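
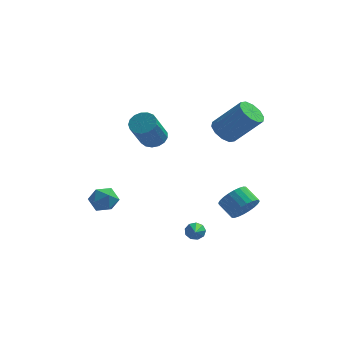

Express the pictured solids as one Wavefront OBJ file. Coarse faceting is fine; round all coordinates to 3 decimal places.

v -4.039 -2.129 -2.348
v -3.605 -1.683 -2.882
v -2.915 -2.517 -1.758
v -2.481 -2.071 -2.292
v -2.947 -1.698 -1.729
v -3.641 -1.458 -2.094
v -2.879 -2.742 -2.546
v -3.573 -2.502 -2.911
v -2.888 -2.062 -3.004
v -2.93 -1.417 -2.5
v -3.59 -2.783 -2.14
v -3.632 -2.138 -1.636
v -1.455 2.275 -0.131
v -0.843 1.868 -0.283
v -1.214 0.718 1.298
v -1.825 1.125 1.451
v -0.722 2.128 -0.066
v -1.093 0.977 1.515
v -0.769 2.42 0.136
v -1.139 1.27 1.717
v -0.973 2.68 0.277
v -1.343 1.53 1.858
v -1.287 2.847 0.325
v -1.657 1.697 1.906
v -1.64 2.883 0.268
v -2.01 1.733 1.849
v -1.95 2.779 0.12
v -2.32 1.629 1.701
v -2.147 2.561 -0.085
v -2.517 1.41 1.496
v -2.185 2.276 -0.301
v -2.556 1.126 1.28
v -2.056 1.992 -0.478
v -2.427 0.841 1.104
v -1.79 1.772 -0.575
v -2.16 0.622 1.006
v -1.446 1.668 -0.57
v -1.816 0.517 1.011
v -1.105 1.702 -0.465
v -1.475 0.552 1.116
v 3.567 -0.776 -3.217
v 4.102 -0.772 -2.531
v 3.388 -0.199 -1.977
v 2.853 -0.204 -2.663
v 4.201 -0.491 -2.694
v 3.487 0.082 -2.141
v 4.204 -0.253 -2.937
v 3.489 0.319 -2.383
v 4.109 -0.096 -3.222
v 3.395 0.477 -2.668
v 3.932 -0.042 -3.507
v 3.217 0.531 -2.953
v 3.699 -0.099 -3.747
v 2.985 0.473 -3.193
v 3.447 -0.26 -3.907
v 2.732 0.313 -3.353
v 3.212 -0.5 -3.961
v 2.498 0.073 -3.408
v 3.032 -0.781 -3.903
v 2.318 -0.208 -3.349
v 2.933 -1.062 -3.739
v 2.219 -0.489 -3.186
v 2.931 -1.299 -3.497
v 2.216 -0.727 -2.943
v 3.025 -1.457 -3.212
v 2.311 -0.884 -2.658
v 3.203 -1.511 -2.927
v 2.488 -0.938 -2.373
v 3.435 -1.453 -2.687
v 2.721 -0.881 -2.133
v 3.688 -1.293 -2.527
v 2.973 -0.72 -1.973
v 3.922 -1.053 -2.472
v 3.208 -0.48 -1.919
v 1.331 -2.742 -3.809
v 1.77 -2.828 -4.074
v 1.489 -3.898 -3.171
v 1.842 -2.652 -3.773
v 1.674 -2.518 -3.489
v 1.346 -2.489 -3.355
v 1.011 -2.578 -3.433
v 0.825 -2.744 -3.687
v 0.876 -2.909 -3.998
v 1.14 -2.995 -4.221
v 1.493 -2.963 -4.251
v 2.157 1.681 0.827
v 2.742 1.496 0.283
v 4.167 1.394 1.848
v 3.583 1.579 2.393
v 2.726 2 0.33
v 4.152 1.898 1.896
v 2.493 2.383 0.567
v 3.919 2.28 2.133
v 2.132 2.497 0.904
v 3.557 2.395 2.469
v 1.78 2.3 1.211
v 3.206 2.198 2.777
v 1.573 1.866 1.372
v 2.998 1.764 2.937
v 1.588 1.362 1.324
v 3.014 1.26 2.89
v 1.821 0.98 1.087
v 3.247 0.877 2.653
v 2.183 0.865 0.751
v 3.608 0.763 2.316
v 2.534 1.062 0.443
v 3.96 0.96 2.009
f 1 12 6
f 1 6 2
f 1 2 8
f 1 8 11
f 1 11 12
f 2 6 10
f 6 12 5
f 12 11 3
f 11 8 7
f 8 2 9
f 4 10 5
f 4 5 3
f 4 3 7
f 4 7 9
f 4 9 10
f 5 10 6
f 3 5 12
f 7 3 11
f 9 7 8
f 10 9 2
f 14 13 17
f 14 17 15
f 15 17 18
f 15 18 16
f 17 13 19
f 17 19 18
f 18 19 20
f 18 20 16
f 19 13 21
f 19 21 20
f 20 21 22
f 20 22 16
f 21 13 23
f 21 23 22
f 22 23 24
f 22 24 16
f 23 13 25
f 23 25 24
f 24 25 26
f 24 26 16
f 25 13 27
f 25 27 26
f 26 27 28
f 26 28 16
f 27 13 29
f 27 29 28
f 28 29 30
f 28 30 16
f 29 13 31
f 29 31 30
f 30 31 32
f 30 32 16
f 31 13 33
f 31 33 32
f 32 33 34
f 32 34 16
f 33 13 35
f 33 35 34
f 34 35 36
f 34 36 16
f 35 13 37
f 35 37 36
f 36 37 38
f 36 38 16
f 37 13 39
f 37 39 38
f 38 39 40
f 38 40 16
f 39 13 14
f 39 14 40
f 40 14 15
f 40 15 16
f 42 41 45
f 42 45 43
f 43 45 46
f 43 46 44
f 45 41 47
f 45 47 46
f 46 47 48
f 46 48 44
f 47 41 49
f 47 49 48
f 48 49 50
f 48 50 44
f 49 41 51
f 49 51 50
f 50 51 52
f 50 52 44
f 51 41 53
f 51 53 52
f 52 53 54
f 52 54 44
f 53 41 55
f 53 55 54
f 54 55 56
f 54 56 44
f 55 41 57
f 55 57 56
f 56 57 58
f 56 58 44
f 57 41 59
f 57 59 58
f 58 59 60
f 58 60 44
f 59 41 61
f 59 61 60
f 60 61 62
f 60 62 44
f 61 41 63
f 61 63 62
f 62 63 64
f 62 64 44
f 63 41 65
f 63 65 64
f 64 65 66
f 64 66 44
f 65 41 67
f 65 67 66
f 66 67 68
f 66 68 44
f 67 41 69
f 67 69 68
f 68 69 70
f 68 70 44
f 69 41 71
f 69 71 70
f 70 71 72
f 70 72 44
f 71 41 73
f 71 73 72
f 72 73 74
f 72 74 44
f 73 41 42
f 73 42 74
f 74 42 43
f 74 43 44
f 76 75 78
f 76 78 77
f 78 75 79
f 78 79 77
f 79 75 80
f 79 80 77
f 80 75 81
f 80 81 77
f 81 75 82
f 81 82 77
f 82 75 83
f 82 83 77
f 83 75 84
f 83 84 77
f 84 75 85
f 84 85 77
f 85 75 76
f 85 76 77
f 87 86 90
f 87 90 88
f 88 90 91
f 88 91 89
f 90 86 92
f 90 92 91
f 91 92 93
f 91 93 89
f 92 86 94
f 92 94 93
f 93 94 95
f 93 95 89
f 94 86 96
f 94 96 95
f 95 96 97
f 95 97 89
f 96 86 98
f 96 98 97
f 97 98 99
f 97 99 89
f 98 86 100
f 98 100 99
f 99 100 101
f 99 101 89
f 100 86 102
f 100 102 101
f 101 102 103
f 101 103 89
f 102 86 104
f 102 104 103
f 103 104 105
f 103 105 89
f 104 86 106
f 104 106 105
f 105 106 107
f 105 107 89
f 106 86 87
f 106 87 107
f 107 87 88
f 107 88 89



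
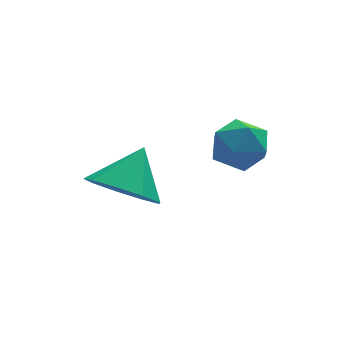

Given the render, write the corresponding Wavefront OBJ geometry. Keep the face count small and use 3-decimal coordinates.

v -1.812 0.693 -2.181
v -0.956 0.492 -2.698
v -1.068 1.387 -1.219
v -1.233 1.093 -2.918
v -1.781 1.507 -2.794
v -2.343 1.54 -2.382
v -2.657 1.176 -1.876
v -2.575 0.586 -1.513
v -2.137 0.046 -1.462
v -1.546 -0.192 -1.747
v -1.08 -0.015 -2.235
v 0.182 -0.233 -0.014
v 0.969 -0.229 -0.152
v 0.251 -1.471 0.352
v 1.038 -1.467 0.214
v 0.738 -1.046 0.823
v 0.695 -0.281 0.596
v 0.525 -1.419 -0.396
v 0.482 -0.654 -0.623
v 1.181 -0.963 -0.389
v 1.313 -0.732 0.365
v -0.093 -0.968 -0.165
v 0.039 -0.737 0.589
f 2 1 4
f 2 4 3
f 4 1 5
f 4 5 3
f 5 1 6
f 5 6 3
f 6 1 7
f 6 7 3
f 7 1 8
f 7 8 3
f 8 1 9
f 8 9 3
f 9 1 10
f 9 10 3
f 10 1 11
f 10 11 3
f 11 1 2
f 11 2 3
f 12 23 17
f 12 17 13
f 12 13 19
f 12 19 22
f 12 22 23
f 13 17 21
f 17 23 16
f 23 22 14
f 22 19 18
f 19 13 20
f 15 21 16
f 15 16 14
f 15 14 18
f 15 18 20
f 15 20 21
f 16 21 17
f 14 16 23
f 18 14 22
f 20 18 19
f 21 20 13



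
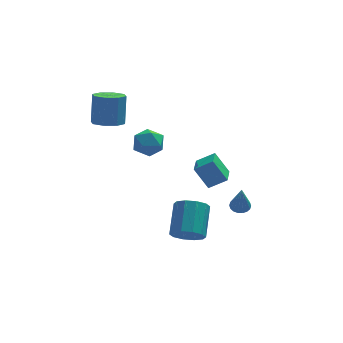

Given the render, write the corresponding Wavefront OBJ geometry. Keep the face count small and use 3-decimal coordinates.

v -2.058 3.037 1.176
v -1.493 3.036 1.909
v -1.587 1.664 0.811
v -1.022 1.663 1.544
v -1.939 1.628 1.666
v -2.23 2.476 1.892
v -0.85 2.224 0.828
v -1.141 3.072 1.054
v -0.747 2.533 1.694
v -1.419 2.165 2.212
v -1.661 2.535 0.508
v -2.333 2.167 1.026
v 1.084 -0.278 -0.503
v 0.418 0.159 0.672
v 1.402 0.922 -0.77
v 0.736 1.359 0.406
v 2.024 -0.399 0.074
v 1.358 0.038 1.25
v 2.342 0.801 -0.192
v 1.676 1.238 0.983
v 2.779 0.014 -2.284
v 3.191 0.353 -2.15
v 2.721 -0.574 -0.616
v 2.992 0.49 -2.109
v 2.751 0.533 -2.102
v 2.516 0.472 -2.132
v 2.332 0.321 -2.191
v 2.238 0.11 -2.269
v 2.25 -0.121 -2.35
v 2.367 -0.325 -2.418
v 2.566 -0.462 -2.459
v 2.807 -0.504 -2.466
v 3.042 -0.444 -2.437
v 3.226 -0.293 -2.377
v 3.32 -0.081 -2.299
v 3.308 0.149 -2.218
v -0.535 -3.768 -1.216
v -0.149 -3.371 -1.912
v 0.301 -1.894 -0.821
v -0.085 -2.292 -0.124
v -0.677 -3.218 -1.901
v -0.228 -1.742 -0.81
v -1.151 -3.276 -1.628
v -0.702 -1.8 -0.537
v -1.39 -3.522 -1.197
v -0.94 -2.045 -0.106
v -1.302 -3.861 -0.774
v -0.852 -2.385 0.317
v -0.921 -4.166 -0.519
v -0.471 -2.689 0.572
v -0.392 -4.318 -0.53
v 0.057 -2.842 0.561
v 0.082 -4.26 -0.803
v 0.531 -2.784 0.288
v 0.32 -4.015 -1.234
v 0.77 -2.538 -0.143
v 0.232 -3.675 -1.657
v 0.682 -2.199 -0.566
v -3.556 2.579 2.931
v -2.762 2.895 2.72
v -2.59 3.537 4.339
v -3.384 3.221 4.549
v -3.256 3.337 2.598
v -3.084 3.978 4.217
v -3.926 3.334 2.671
v -3.753 3.976 4.29
v -4.379 2.89 2.895
v -4.206 3.531 4.514
v -4.35 2.263 3.141
v -4.178 2.905 4.76
v -3.856 1.822 3.263
v -3.684 2.463 4.882
v -3.187 1.824 3.19
v -3.014 2.466 4.809
v -2.734 2.269 2.966
v -2.561 2.91 4.585
f 1 12 6
f 1 6 2
f 1 2 8
f 1 8 11
f 1 11 12
f 2 6 10
f 6 12 5
f 12 11 3
f 11 8 7
f 8 2 9
f 4 10 5
f 4 5 3
f 4 3 7
f 4 7 9
f 4 9 10
f 5 10 6
f 3 5 12
f 7 3 11
f 9 7 8
f 10 9 2
f 14 16 13
f 17 14 13
f 13 16 15
f 15 17 13
f 14 20 16
f 18 14 17
f 18 20 14
f 16 20 15
f 19 17 15
f 15 20 19
f 19 18 17
f 20 18 19
f 22 21 24
f 22 24 23
f 24 21 25
f 24 25 23
f 25 21 26
f 25 26 23
f 26 21 27
f 26 27 23
f 27 21 28
f 27 28 23
f 28 21 29
f 28 29 23
f 29 21 30
f 29 30 23
f 30 21 31
f 30 31 23
f 31 21 32
f 31 32 23
f 32 21 33
f 32 33 23
f 33 21 34
f 33 34 23
f 34 21 35
f 34 35 23
f 35 21 36
f 35 36 23
f 36 21 22
f 36 22 23
f 38 37 41
f 38 41 39
f 39 41 42
f 39 42 40
f 41 37 43
f 41 43 42
f 42 43 44
f 42 44 40
f 43 37 45
f 43 45 44
f 44 45 46
f 44 46 40
f 45 37 47
f 45 47 46
f 46 47 48
f 46 48 40
f 47 37 49
f 47 49 48
f 48 49 50
f 48 50 40
f 49 37 51
f 49 51 50
f 50 51 52
f 50 52 40
f 51 37 53
f 51 53 52
f 52 53 54
f 52 54 40
f 53 37 55
f 53 55 54
f 54 55 56
f 54 56 40
f 55 37 57
f 55 57 56
f 56 57 58
f 56 58 40
f 57 37 38
f 57 38 58
f 58 38 39
f 58 39 40
f 60 59 63
f 60 63 61
f 61 63 64
f 61 64 62
f 63 59 65
f 63 65 64
f 64 65 66
f 64 66 62
f 65 59 67
f 65 67 66
f 66 67 68
f 66 68 62
f 67 59 69
f 67 69 68
f 68 69 70
f 68 70 62
f 69 59 71
f 69 71 70
f 70 71 72
f 70 72 62
f 71 59 73
f 71 73 72
f 72 73 74
f 72 74 62
f 73 59 75
f 73 75 74
f 74 75 76
f 74 76 62
f 75 59 60
f 75 60 76
f 76 60 61
f 76 61 62



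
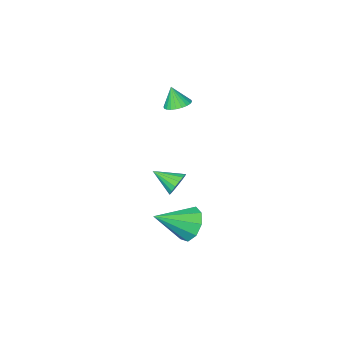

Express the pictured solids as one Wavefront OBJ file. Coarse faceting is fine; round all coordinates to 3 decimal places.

v 0.179 3.739 -1.957
v 0.698 4.411 -2.624
v 2.021 3.341 -0.923
v 0.448 4.782 -2.036
v 0.072 4.665 -1.411
v -0.254 4.114 -1.041
v -0.378 3.388 -1.1
v -0.241 2.826 -1.56
v 0.092 2.691 -2.205
v 0.465 3.046 -2.734
v 0.705 3.725 -2.9
v -3.151 -2.952 1.916
v -2.539 -3.363 1.692
v -2.969 -3.328 3.104
v -2.412 -3.098 1.757
v -2.397 -2.812 1.845
v -2.497 -2.546 1.944
v -2.697 -2.343 2.039
v -2.966 -2.232 2.115
v -3.262 -2.231 2.16
v -3.542 -2.34 2.169
v -3.763 -2.542 2.139
v -3.89 -2.806 2.075
v -3.905 -3.093 1.986
v -3.804 -3.358 1.887
v -3.605 -3.562 1.792
v -3.336 -3.673 1.716
v -3.039 -3.674 1.671
v -2.759 -3.565 1.662
v -1.824 -0.741 -2.543
v -1.309 -0.697 -3.127
v -0.996 -1.879 -1.897
v -1.177 -0.457 -2.874
v -1.193 -0.282 -2.544
v -1.354 -0.212 -2.215
v -1.623 -0.263 -1.961
v -1.938 -0.423 -1.84
v -2.226 -0.656 -1.88
v -2.423 -0.909 -2.073
v -2.483 -1.123 -2.373
v -2.391 -1.249 -2.712
v -2.17 -1.259 -3.013
v -1.87 -1.15 -3.206
v -1.559 -0.947 -3.247
f 2 1 4
f 2 4 3
f 4 1 5
f 4 5 3
f 5 1 6
f 5 6 3
f 6 1 7
f 6 7 3
f 7 1 8
f 7 8 3
f 8 1 9
f 8 9 3
f 9 1 10
f 9 10 3
f 10 1 11
f 10 11 3
f 11 1 2
f 11 2 3
f 13 12 15
f 13 15 14
f 15 12 16
f 15 16 14
f 16 12 17
f 16 17 14
f 17 12 18
f 17 18 14
f 18 12 19
f 18 19 14
f 19 12 20
f 19 20 14
f 20 12 21
f 20 21 14
f 21 12 22
f 21 22 14
f 22 12 23
f 22 23 14
f 23 12 24
f 23 24 14
f 24 12 25
f 24 25 14
f 25 12 26
f 25 26 14
f 26 12 27
f 26 27 14
f 27 12 28
f 27 28 14
f 28 12 29
f 28 29 14
f 29 12 13
f 29 13 14
f 31 30 33
f 31 33 32
f 33 30 34
f 33 34 32
f 34 30 35
f 34 35 32
f 35 30 36
f 35 36 32
f 36 30 37
f 36 37 32
f 37 30 38
f 37 38 32
f 38 30 39
f 38 39 32
f 39 30 40
f 39 40 32
f 40 30 41
f 40 41 32
f 41 30 42
f 41 42 32
f 42 30 43
f 42 43 32
f 43 30 44
f 43 44 32
f 44 30 31
f 44 31 32



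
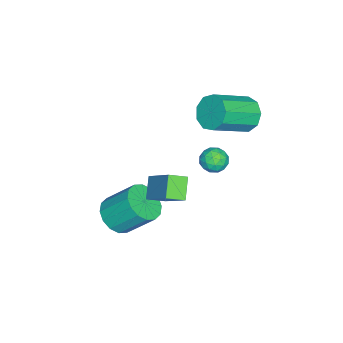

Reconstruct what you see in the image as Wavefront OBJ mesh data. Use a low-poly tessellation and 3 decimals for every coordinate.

v 0.715 -1.071 0.089
v 1.651 0.101 1.471
v 0.313 -0.397 -0.21
v 1.249 0.775 1.172
v 1.531 -0.895 -0.612
v 2.467 0.277 0.77
v 1.129 -0.221 -0.911
v 2.065 0.951 0.471
v -3.786 1.618 0.975
v -3.371 1.436 0.22
v -1.979 0.34 1.251
v -2.394 0.522 2.005
v -3.15 1.942 0.46
v -1.758 0.846 1.49
v -3.227 2.297 0.941
v -1.834 1.2 1.971
v -3.565 2.334 1.437
v -2.173 1.237 2.468
v -4.007 2.036 1.718
v -2.614 0.939 2.748
v -4.345 1.543 1.65
v -2.953 0.446 2.68
v -4.422 1.085 1.267
v -3.03 -0.012 2.297
v -4.202 0.877 0.747
v -2.809 -0.22 1.777
v -3.786 1.015 0.334
v -2.394 -0.081 1.364
v -4.299 0.293 -2.458
v -3.968 0.598 -2.972
v -3.332 0.002 -2.008
v -3.001 0.307 -2.522
v -3.342 0.683 -2.064
v -3.94 0.862 -2.342
v -3.36 -0.262 -2.638
v -3.958 -0.083 -2.916
v -3.388 0.255 -3.083
v -3.377 0.839 -2.728
v -3.923 -0.239 -2.252
v -3.912 0.345 -1.897
v -4.219 0.471 -2.754
v -3.081 0.129 -2.226
v -3.282 0.35 -1.956
v -3.088 0.529 -2.259
v -4.202 0.626 -2.384
v -4.008 0.806 -2.686
v -3.64 0.856 -2.153
v -3.292 -0.206 -2.294
v -3.098 -0.026 -2.596
v -4.212 0.071 -2.721
v -4.018 0.25 -3.024
v -3.66 -0.256 -2.827
v -3.683 0.449 -3.122
v -3.114 0.278 -2.857
v -3.325 -0.057 -2.925
v -3.677 0.049 -3.089
v -3.677 0.792 -2.913
v -3.108 0.621 -2.649
v -3.309 0.842 -2.38
v -3.66 0.948 -2.543
v -3.335 0.591 -2.979
v -4.192 -0.021 -2.331
v -3.623 -0.192 -2.067
v -3.64 -0.348 -2.437
v -3.991 -0.242 -2.6
v -4.186 0.322 -2.123
v -3.617 0.151 -1.858
v -3.623 0.551 -1.891
v -3.975 0.657 -2.055
v -3.965 0.009 -2.001
v 0.354 -2.634 -3.501
v 1.178 -2.931 -3.16
v 1.09 -1.723 -1.897
v 0.266 -1.426 -2.239
v 1.293 -2.586 -3.482
v 1.205 -1.377 -2.22
v 1.156 -2.253 -3.81
v 1.068 -1.045 -2.548
v 0.804 -2.023 -4.055
v 0.716 -0.814 -2.793
v 0.332 -1.956 -4.152
v 0.244 -0.748 -2.889
v -0.134 -2.071 -4.074
v -0.222 -0.863 -2.812
v -0.47 -2.337 -3.843
v -0.558 -1.129 -2.58
v -0.585 -2.683 -3.52
v -0.673 -1.474 -2.258
v -0.448 -3.015 -3.192
v -0.536 -1.807 -1.93
v -0.096 -3.246 -2.947
v -0.184 -2.037 -1.685
v 0.376 -3.312 -2.851
v 0.288 -2.104 -1.588
v 0.842 -3.197 -2.928
v 0.754 -1.989 -1.666
f 2 4 1
f 5 2 1
f 1 4 3
f 3 5 1
f 2 8 4
f 6 2 5
f 6 8 2
f 4 8 3
f 7 5 3
f 3 8 7
f 7 6 5
f 8 6 7
f 10 9 13
f 10 13 11
f 11 13 14
f 11 14 12
f 13 9 15
f 13 15 14
f 14 15 16
f 14 16 12
f 15 9 17
f 15 17 16
f 16 17 18
f 16 18 12
f 17 9 19
f 17 19 18
f 18 19 20
f 18 20 12
f 19 9 21
f 19 21 20
f 20 21 22
f 20 22 12
f 21 9 23
f 21 23 22
f 22 23 24
f 22 24 12
f 23 9 25
f 23 25 24
f 24 25 26
f 24 26 12
f 25 9 27
f 25 27 26
f 26 27 28
f 26 28 12
f 27 9 10
f 27 10 28
f 28 10 11
f 28 11 12
f 29 66 45
f 66 40 69
f 45 69 34
f 66 69 45
f 29 45 41
f 45 34 46
f 41 46 30
f 45 46 41
f 29 41 50
f 41 30 51
f 50 51 36
f 41 51 50
f 29 50 62
f 50 36 65
f 62 65 39
f 50 65 62
f 29 62 66
f 62 39 70
f 66 70 40
f 62 70 66
f 30 46 57
f 46 34 60
f 57 60 38
f 46 60 57
f 34 69 47
f 69 40 68
f 47 68 33
f 69 68 47
f 40 70 67
f 70 39 63
f 67 63 31
f 70 63 67
f 39 65 64
f 65 36 52
f 64 52 35
f 65 52 64
f 36 51 56
f 51 30 53
f 56 53 37
f 51 53 56
f 32 58 44
f 58 38 59
f 44 59 33
f 58 59 44
f 32 44 42
f 44 33 43
f 42 43 31
f 44 43 42
f 32 42 49
f 42 31 48
f 49 48 35
f 42 48 49
f 32 49 54
f 49 35 55
f 54 55 37
f 49 55 54
f 32 54 58
f 54 37 61
f 58 61 38
f 54 61 58
f 33 59 47
f 59 38 60
f 47 60 34
f 59 60 47
f 31 43 67
f 43 33 68
f 67 68 40
f 43 68 67
f 35 48 64
f 48 31 63
f 64 63 39
f 48 63 64
f 37 55 56
f 55 35 52
f 56 52 36
f 55 52 56
f 38 61 57
f 61 37 53
f 57 53 30
f 61 53 57
f 72 71 75
f 72 75 73
f 73 75 76
f 73 76 74
f 75 71 77
f 75 77 76
f 76 77 78
f 76 78 74
f 77 71 79
f 77 79 78
f 78 79 80
f 78 80 74
f 79 71 81
f 79 81 80
f 80 81 82
f 80 82 74
f 81 71 83
f 81 83 82
f 82 83 84
f 82 84 74
f 83 71 85
f 83 85 84
f 84 85 86
f 84 86 74
f 85 71 87
f 85 87 86
f 86 87 88
f 86 88 74
f 87 71 89
f 87 89 88
f 88 89 90
f 88 90 74
f 89 71 91
f 89 91 90
f 90 91 92
f 90 92 74
f 91 71 93
f 91 93 92
f 92 93 94
f 92 94 74
f 93 71 95
f 93 95 94
f 94 95 96
f 94 96 74
f 95 71 72
f 95 72 96
f 96 72 73
f 96 73 74



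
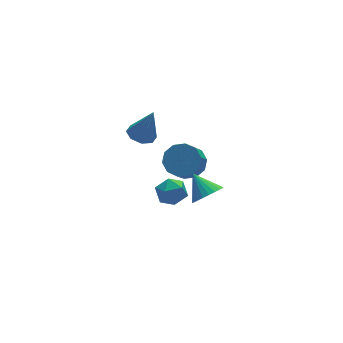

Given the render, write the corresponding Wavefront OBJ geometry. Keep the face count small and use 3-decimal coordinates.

v -0.515 2.547 -1.353
v 0.222 2.839 -1.521
v 0.015 2.233 0.433
v -0.169 3.279 -1.327
v -0.763 3.291 -1.149
v -1.211 2.867 -1.09
v -1.252 2.256 -1.186
v -0.861 1.815 -1.38
v -0.267 1.804 -1.558
v 0.181 2.228 -1.616
v -1.213 -1.041 -3.042
v -0.759 -0.704 -2.364
v -1.021 -2.356 -2.516
v -0.567 -2.019 -1.838
v -1.436 -1.874 -1.902
v -1.554 -1.062 -2.228
v -0.226 -1.998 -2.652
v -0.344 -1.186 -2.978
v -0.148 -1.295 -2.123
v -0.896 -1.219 -1.66
v -0.884 -1.841 -3.22
v -1.632 -1.765 -2.757
v 0.285 -0.972 -1.07
v 0.798 -1.78 -1.228
v 0.148 -2.376 -0.287
v -0.365 -1.568 -0.13
v 1.09 -1.452 -0.819
v 0.439 -2.049 0.122
v 1.073 -0.941 -0.506
v 0.423 -1.537 0.435
v 0.756 -0.442 -0.409
v 0.106 -1.038 0.532
v 0.259 -0.145 -0.564
v -0.391 -0.741 0.377
v -0.228 -0.164 -0.913
v -0.878 -0.76 0.028
v -0.519 -0.491 -1.322
v -1.17 -1.088 -0.381
v -0.503 -1.003 -1.635
v -1.153 -1.599 -0.694
v -0.186 -1.502 -1.732
v -0.836 -2.098 -0.791
v 0.311 -1.799 -1.577
v -0.339 -2.395 -0.636
v -0.393 -4.349 -0.517
v 0.142 -3.854 -0.972
v -0.647 -3.271 0.357
v -0.149 -3.796 -1.128
v -0.477 -3.822 -1.191
v -0.793 -3.928 -1.151
v -1.048 -4.099 -1.015
v -1.203 -4.307 -0.803
v -1.235 -4.522 -0.547
v -1.139 -4.71 -0.287
v -0.929 -4.844 -0.061
v -0.638 -4.902 0.095
v -0.309 -4.876 0.158
v 0.006 -4.769 0.118
v 0.261 -4.599 -0.018
v 0.417 -4.39 -0.231
v 0.448 -4.175 -0.486
v 0.352 -3.987 -0.747
f 2 1 4
f 2 4 3
f 4 1 5
f 4 5 3
f 5 1 6
f 5 6 3
f 6 1 7
f 6 7 3
f 7 1 8
f 7 8 3
f 8 1 9
f 8 9 3
f 9 1 10
f 9 10 3
f 10 1 2
f 10 2 3
f 11 22 16
f 11 16 12
f 11 12 18
f 11 18 21
f 11 21 22
f 12 16 20
f 16 22 15
f 22 21 13
f 21 18 17
f 18 12 19
f 14 20 15
f 14 15 13
f 14 13 17
f 14 17 19
f 14 19 20
f 15 20 16
f 13 15 22
f 17 13 21
f 19 17 18
f 20 19 12
f 24 23 27
f 24 27 25
f 25 27 28
f 25 28 26
f 27 23 29
f 27 29 28
f 28 29 30
f 28 30 26
f 29 23 31
f 29 31 30
f 30 31 32
f 30 32 26
f 31 23 33
f 31 33 32
f 32 33 34
f 32 34 26
f 33 23 35
f 33 35 34
f 34 35 36
f 34 36 26
f 35 23 37
f 35 37 36
f 36 37 38
f 36 38 26
f 37 23 39
f 37 39 38
f 38 39 40
f 38 40 26
f 39 23 41
f 39 41 40
f 40 41 42
f 40 42 26
f 41 23 43
f 41 43 42
f 42 43 44
f 42 44 26
f 43 23 24
f 43 24 44
f 44 24 25
f 44 25 26
f 46 45 48
f 46 48 47
f 48 45 49
f 48 49 47
f 49 45 50
f 49 50 47
f 50 45 51
f 50 51 47
f 51 45 52
f 51 52 47
f 52 45 53
f 52 53 47
f 53 45 54
f 53 54 47
f 54 45 55
f 54 55 47
f 55 45 56
f 55 56 47
f 56 45 57
f 56 57 47
f 57 45 58
f 57 58 47
f 58 45 59
f 58 59 47
f 59 45 60
f 59 60 47
f 60 45 61
f 60 61 47
f 61 45 62
f 61 62 47
f 62 45 46
f 62 46 47



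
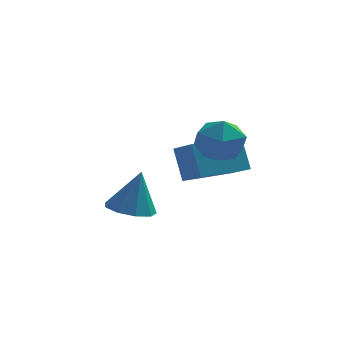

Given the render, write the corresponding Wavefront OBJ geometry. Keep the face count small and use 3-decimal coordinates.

v 1.133 -2.463 3.755
v 2.186 -2.408 3.627
v 1.074 -3.812 2.693
v 2.127 -3.757 2.565
v 1.721 -4.057 3.499
v 1.757 -3.223 4.156
v 1.503 -2.997 2.164
v 1.539 -2.163 2.821
v 2.414 -2.738 2.644
v 2.549 -3.393 3.469
v 0.711 -2.827 2.851
v 0.846 -3.482 3.676
v -1.697 -0.177 -1.608
v -0.901 -0.774 -1.706
v -1.283 0.077 0.208
v -0.725 -0.126 -1.837
v -1.004 0.498 -1.861
v -1.608 0.806 -1.766
v -2.253 0.654 -1.598
v -2.638 0.113 -1.434
v -2.583 -0.564 -1.352
v -2.113 -1.06 -1.389
v -1.449 -1.143 -1.529
v 0.248 -0.533 0.034
v -0.106 0.107 1.401
v 2.039 0.505 0.013
v 1.685 1.144 1.379
v 0.935 -1.704 0.761
v 0.581 -1.065 2.127
v 2.726 -0.667 0.739
v 2.372 -0.027 2.106
f 1 12 6
f 1 6 2
f 1 2 8
f 1 8 11
f 1 11 12
f 2 6 10
f 6 12 5
f 12 11 3
f 11 8 7
f 8 2 9
f 4 10 5
f 4 5 3
f 4 3 7
f 4 7 9
f 4 9 10
f 5 10 6
f 3 5 12
f 7 3 11
f 9 7 8
f 10 9 2
f 14 13 16
f 14 16 15
f 16 13 17
f 16 17 15
f 17 13 18
f 17 18 15
f 18 13 19
f 18 19 15
f 19 13 20
f 19 20 15
f 20 13 21
f 20 21 15
f 21 13 22
f 21 22 15
f 22 13 23
f 22 23 15
f 23 13 14
f 23 14 15
f 25 27 24
f 28 25 24
f 24 27 26
f 26 28 24
f 25 31 27
f 29 25 28
f 29 31 25
f 27 31 26
f 30 28 26
f 26 31 30
f 30 29 28
f 31 29 30



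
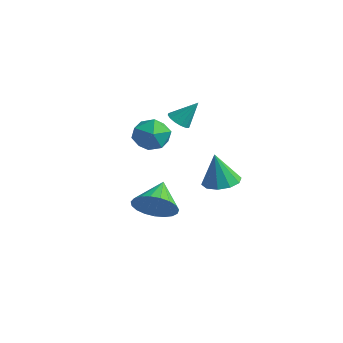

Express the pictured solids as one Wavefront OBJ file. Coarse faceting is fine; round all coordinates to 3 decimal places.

v 0.55 1.78 -0.551
v 1.051 1.229 -0.638
v 0.49 1.5 0.871
v 1.283 1.621 -0.551
v 1.234 2.074 -0.464
v 0.924 2.414 -0.41
v 0.471 2.512 -0.41
v 0.048 2.331 -0.463
v -0.183 1.939 -0.55
v -0.135 1.486 -0.637
v 0.175 1.146 -0.691
v 0.628 1.048 -0.692
v -0.876 0.218 2.288
v -0.081 -0.015 2.225
v -1.259 -0.945 1.735
v -0.464 -1.178 1.672
v -0.822 -1.119 2.419
v -0.585 -0.4 2.761
v -0.755 -0.56 1.199
v -0.518 0.159 1.541
v -0.006 -0.495 1.552
v -0.047 -0.841 2.306
v -1.293 -0.119 1.654
v -1.334 -0.465 2.408
v -2.248 0.772 -2.702
v -1.95 0.351 -1.916
v -2.992 1.708 -1.918
v -1.673 0.62 -1.974
v -1.495 0.915 -2.158
v -1.447 1.186 -2.435
v -1.538 1.385 -2.759
v -1.751 1.478 -3.073
v -2.05 1.449 -3.323
v -2.384 1.303 -3.465
v -2.694 1.065 -3.476
v -2.926 0.776 -3.352
v -3.042 0.487 -3.116
v -3.02 0.247 -2.809
v -2.864 0.098 -2.483
v -2.602 0.065 -2.194
v -2.279 0.154 -1.994
v -3.544 2.832 0.895
v -3.148 3.032 0.587
v -3.116 3.448 1.845
v -3.358 3.215 0.563
v -3.618 3.295 0.628
v -3.858 3.251 0.764
v -4.014 3.095 0.936
v -4.043 2.868 1.097
v -3.939 2.631 1.203
v -3.729 2.449 1.227
v -3.469 2.369 1.162
v -3.229 2.413 1.026
v -3.074 2.569 0.854
v -3.044 2.796 0.694
f 2 1 4
f 2 4 3
f 4 1 5
f 4 5 3
f 5 1 6
f 5 6 3
f 6 1 7
f 6 7 3
f 7 1 8
f 7 8 3
f 8 1 9
f 8 9 3
f 9 1 10
f 9 10 3
f 10 1 11
f 10 11 3
f 11 1 12
f 11 12 3
f 12 1 2
f 12 2 3
f 13 24 18
f 13 18 14
f 13 14 20
f 13 20 23
f 13 23 24
f 14 18 22
f 18 24 17
f 24 23 15
f 23 20 19
f 20 14 21
f 16 22 17
f 16 17 15
f 16 15 19
f 16 19 21
f 16 21 22
f 17 22 18
f 15 17 24
f 19 15 23
f 21 19 20
f 22 21 14
f 26 25 28
f 26 28 27
f 28 25 29
f 28 29 27
f 29 25 30
f 29 30 27
f 30 25 31
f 30 31 27
f 31 25 32
f 31 32 27
f 32 25 33
f 32 33 27
f 33 25 34
f 33 34 27
f 34 25 35
f 34 35 27
f 35 25 36
f 35 36 27
f 36 25 37
f 36 37 27
f 37 25 38
f 37 38 27
f 38 25 39
f 38 39 27
f 39 25 40
f 39 40 27
f 40 25 41
f 40 41 27
f 41 25 26
f 41 26 27
f 43 42 45
f 43 45 44
f 45 42 46
f 45 46 44
f 46 42 47
f 46 47 44
f 47 42 48
f 47 48 44
f 48 42 49
f 48 49 44
f 49 42 50
f 49 50 44
f 50 42 51
f 50 51 44
f 51 42 52
f 51 52 44
f 52 42 53
f 52 53 44
f 53 42 54
f 53 54 44
f 54 42 55
f 54 55 44
f 55 42 43
f 55 43 44



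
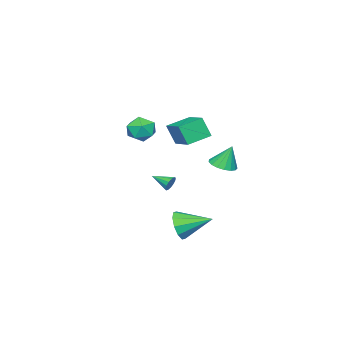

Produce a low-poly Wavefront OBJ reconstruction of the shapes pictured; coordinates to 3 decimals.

v -3.506 3.354 -0.094
v -2.87 2.799 0.189
v -3.754 3.826 1.394
v -2.661 3.161 0.109
v -2.645 3.567 -0.018
v -2.827 3.925 -0.161
v -3.164 4.152 -0.29
v -3.579 4.196 -0.373
v -3.978 4.047 -0.392
v -4.268 3.739 -0.343
v -4.384 3.343 -0.237
v -4.299 2.95 -0.098
v -4.032 2.649 0.042
v -3.644 2.51 0.151
v -3.225 2.564 0.204
v -1.72 2.918 2.74
v -1.571 2.373 4.043
v -0.853 4.437 3.276
v -0.704 3.893 4.579
v -0.356 2.287 2.321
v -0.207 1.743 3.624
v 0.511 3.807 2.857
v 0.66 3.262 4.16
v -1.429 -0.208 2.038
v -0.956 -0.599 2.853
v -2.164 -1.661 1.767
v -1.691 -2.052 2.582
v -2.419 -1.348 2.704
v -1.965 -0.45 2.871
v -1.155 -1.81 1.749
v -0.701 -0.912 1.916
v -0.787 -1.589 2.675
v -1.569 -1.303 3.264
v -1.551 -0.957 1.356
v -2.333 -0.671 1.945
v -0.34 2.572 -4.133
v 0.329 2.586 -3.285
v -1.22 4.288 -3.467
v 0.618 2.927 -3.781
v 0.541 3.132 -4.411
v 0.127 3.123 -4.935
v -0.464 2.904 -5.153
v -1.009 2.558 -4.981
v -1.298 2.217 -4.485
v -1.221 2.012 -3.854
v -0.807 2.021 -3.33
v -0.216 2.24 -3.113
v -2.203 0.537 -1.933
v -1.902 0.439 -2.395
v -1.977 -0.677 -1.527
v -1.7 0.549 -2.179
v -1.658 0.655 -1.884
v -1.789 0.724 -1.606
v -2.052 0.733 -1.431
v -2.362 0.68 -1.416
v -2.623 0.582 -1.565
v -2.75 0.469 -1.831
v -2.703 0.378 -2.129
v -2.498 0.337 -2.365
v -2.199 0.36 -2.464
f 2 1 4
f 2 4 3
f 4 1 5
f 4 5 3
f 5 1 6
f 5 6 3
f 6 1 7
f 6 7 3
f 7 1 8
f 7 8 3
f 8 1 9
f 8 9 3
f 9 1 10
f 9 10 3
f 10 1 11
f 10 11 3
f 11 1 12
f 11 12 3
f 12 1 13
f 12 13 3
f 13 1 14
f 13 14 3
f 14 1 15
f 14 15 3
f 15 1 2
f 15 2 3
f 17 19 16
f 20 17 16
f 16 19 18
f 18 20 16
f 17 23 19
f 21 17 20
f 21 23 17
f 19 23 18
f 22 20 18
f 18 23 22
f 22 21 20
f 23 21 22
f 24 35 29
f 24 29 25
f 24 25 31
f 24 31 34
f 24 34 35
f 25 29 33
f 29 35 28
f 35 34 26
f 34 31 30
f 31 25 32
f 27 33 28
f 27 28 26
f 27 26 30
f 27 30 32
f 27 32 33
f 28 33 29
f 26 28 35
f 30 26 34
f 32 30 31
f 33 32 25
f 37 36 39
f 37 39 38
f 39 36 40
f 39 40 38
f 40 36 41
f 40 41 38
f 41 36 42
f 41 42 38
f 42 36 43
f 42 43 38
f 43 36 44
f 43 44 38
f 44 36 45
f 44 45 38
f 45 36 46
f 45 46 38
f 46 36 47
f 46 47 38
f 47 36 37
f 47 37 38
f 49 48 51
f 49 51 50
f 51 48 52
f 51 52 50
f 52 48 53
f 52 53 50
f 53 48 54
f 53 54 50
f 54 48 55
f 54 55 50
f 55 48 56
f 55 56 50
f 56 48 57
f 56 57 50
f 57 48 58
f 57 58 50
f 58 48 59
f 58 59 50
f 59 48 60
f 59 60 50
f 60 48 49
f 60 49 50



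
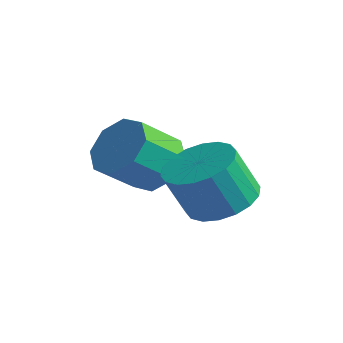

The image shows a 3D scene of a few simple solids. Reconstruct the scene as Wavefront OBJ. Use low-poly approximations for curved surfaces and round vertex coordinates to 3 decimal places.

v -3.154 -2.013 -0.438
v -2.69 -2.604 -1.036
v -2.902 -3.717 -0.1
v -3.366 -3.127 0.498
v -2.24 -2.283 -0.552
v -2.452 -3.396 0.384
v -2.325 -1.804 -0.002
v -2.537 -2.917 0.935
v -2.896 -1.447 0.293
v -3.108 -2.561 1.229
v -3.618 -1.423 0.16
v -3.83 -2.536 1.096
v -4.068 -1.744 -0.324
v -4.28 -2.857 0.612
v -3.983 -2.223 -0.875
v -4.195 -3.336 0.062
v -3.412 -2.579 -1.169
v -3.624 -3.693 -0.233
v -1.134 -1.651 -1.044
v -0.262 -1.268 -0.709
v -0.533 -1.846 0.659
v -1.406 -2.229 0.324
v -0.555 -0.936 -0.627
v -0.826 -1.515 0.741
v -0.962 -0.747 -0.628
v -1.234 -1.325 0.74
v -1.404 -0.736 -0.711
v -1.675 -1.314 0.657
v -1.792 -0.907 -0.86
v -2.063 -1.485 0.508
v -2.05 -1.225 -1.046
v -2.321 -1.803 0.323
v -2.127 -1.627 -1.231
v -2.398 -2.205 0.137
v -2.007 -2.034 -1.379
v -2.278 -2.612 -0.011
v -1.714 -2.365 -1.461
v -1.985 -2.944 -0.093
v -1.306 -2.555 -1.46
v -1.578 -3.133 -0.092
v -0.865 -2.566 -1.377
v -1.136 -3.144 -0.009
v -0.477 -2.395 -1.228
v -0.748 -2.973 0.14
v -0.219 -2.077 -1.043
v -0.49 -2.655 0.326
v -0.142 -1.675 -0.857
v -0.413 -2.253 0.511
f 2 1 5
f 2 5 3
f 3 5 6
f 3 6 4
f 5 1 7
f 5 7 6
f 6 7 8
f 6 8 4
f 7 1 9
f 7 9 8
f 8 9 10
f 8 10 4
f 9 1 11
f 9 11 10
f 10 11 12
f 10 12 4
f 11 1 13
f 11 13 12
f 12 13 14
f 12 14 4
f 13 1 15
f 13 15 14
f 14 15 16
f 14 16 4
f 15 1 17
f 15 17 16
f 16 17 18
f 16 18 4
f 17 1 2
f 17 2 18
f 18 2 3
f 18 3 4
f 20 19 23
f 20 23 21
f 21 23 24
f 21 24 22
f 23 19 25
f 23 25 24
f 24 25 26
f 24 26 22
f 25 19 27
f 25 27 26
f 26 27 28
f 26 28 22
f 27 19 29
f 27 29 28
f 28 29 30
f 28 30 22
f 29 19 31
f 29 31 30
f 30 31 32
f 30 32 22
f 31 19 33
f 31 33 32
f 32 33 34
f 32 34 22
f 33 19 35
f 33 35 34
f 34 35 36
f 34 36 22
f 35 19 37
f 35 37 36
f 36 37 38
f 36 38 22
f 37 19 39
f 37 39 38
f 38 39 40
f 38 40 22
f 39 19 41
f 39 41 40
f 40 41 42
f 40 42 22
f 41 19 43
f 41 43 42
f 42 43 44
f 42 44 22
f 43 19 45
f 43 45 44
f 44 45 46
f 44 46 22
f 45 19 47
f 45 47 46
f 46 47 48
f 46 48 22
f 47 19 20
f 47 20 48
f 48 20 21
f 48 21 22



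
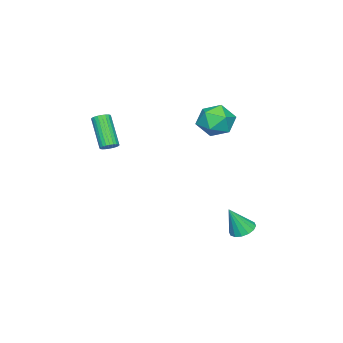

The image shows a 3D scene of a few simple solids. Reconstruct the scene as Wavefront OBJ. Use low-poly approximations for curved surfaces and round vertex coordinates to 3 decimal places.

v 0.532 2.112 2.069
v 1.38 1.421 2.446
v -0.74 0.959 2.814
v 0.108 0.268 3.191
v -0.038 1.314 3.663
v 0.748 2.027 3.202
v -0.108 0.353 2.058
v 0.678 1.066 1.597
v 0.984 0.334 2.439
v 1.027 0.928 3.431
v -0.387 1.452 1.829
v -0.344 2.046 2.821
v 1.047 3.235 -4.643
v 1.729 3.557 -4.798
v 1.653 2.725 -3.037
v 1.515 3.846 -4.625
v 1.176 3.971 -4.457
v 0.803 3.899 -4.339
v 0.494 3.649 -4.302
v 0.334 3.288 -4.356
v 0.365 2.913 -4.487
v 0.578 2.624 -4.66
v 0.918 2.499 -4.828
v 1.291 2.571 -4.946
v 1.6 2.821 -4.983
v 1.76 3.182 -4.929
v 3.555 -3.368 0.927
v 3.904 -3.761 0.858
v 3.055 -4.804 2.483
v 2.705 -4.412 2.553
v 4.006 -3.638 0.99
v 3.157 -4.682 2.615
v 4.04 -3.475 1.112
v 3.19 -4.519 2.738
v 3.999 -3.295 1.206
v 3.15 -4.339 2.832
v 3.891 -3.127 1.258
v 3.042 -4.17 2.883
v 3.732 -2.995 1.259
v 2.882 -4.039 2.885
v 3.545 -2.92 1.21
v 2.696 -3.964 2.836
v 3.361 -2.913 1.118
v 2.511 -3.957 2.743
v 3.205 -2.976 0.997
v 2.356 -4.019 2.622
v 3.103 -3.098 0.865
v 2.254 -4.142 2.49
v 3.07 -3.261 0.742
v 2.22 -4.305 2.368
v 3.11 -3.441 0.648
v 2.261 -4.485 2.274
v 3.218 -3.61 0.597
v 2.369 -4.653 2.222
v 3.378 -3.741 0.595
v 2.528 -4.785 2.221
v 3.564 -3.816 0.644
v 2.715 -4.86 2.27
v 3.749 -3.823 0.737
v 2.899 -4.867 2.362
f 1 12 6
f 1 6 2
f 1 2 8
f 1 8 11
f 1 11 12
f 2 6 10
f 6 12 5
f 12 11 3
f 11 8 7
f 8 2 9
f 4 10 5
f 4 5 3
f 4 3 7
f 4 7 9
f 4 9 10
f 5 10 6
f 3 5 12
f 7 3 11
f 9 7 8
f 10 9 2
f 14 13 16
f 14 16 15
f 16 13 17
f 16 17 15
f 17 13 18
f 17 18 15
f 18 13 19
f 18 19 15
f 19 13 20
f 19 20 15
f 20 13 21
f 20 21 15
f 21 13 22
f 21 22 15
f 22 13 23
f 22 23 15
f 23 13 24
f 23 24 15
f 24 13 25
f 24 25 15
f 25 13 26
f 25 26 15
f 26 13 14
f 26 14 15
f 28 27 31
f 28 31 29
f 29 31 32
f 29 32 30
f 31 27 33
f 31 33 32
f 32 33 34
f 32 34 30
f 33 27 35
f 33 35 34
f 34 35 36
f 34 36 30
f 35 27 37
f 35 37 36
f 36 37 38
f 36 38 30
f 37 27 39
f 37 39 38
f 38 39 40
f 38 40 30
f 39 27 41
f 39 41 40
f 40 41 42
f 40 42 30
f 41 27 43
f 41 43 42
f 42 43 44
f 42 44 30
f 43 27 45
f 43 45 44
f 44 45 46
f 44 46 30
f 45 27 47
f 45 47 46
f 46 47 48
f 46 48 30
f 47 27 49
f 47 49 48
f 48 49 50
f 48 50 30
f 49 27 51
f 49 51 50
f 50 51 52
f 50 52 30
f 51 27 53
f 51 53 52
f 52 53 54
f 52 54 30
f 53 27 55
f 53 55 54
f 54 55 56
f 54 56 30
f 55 27 57
f 55 57 56
f 56 57 58
f 56 58 30
f 57 27 59
f 57 59 58
f 58 59 60
f 58 60 30
f 59 27 28
f 59 28 60
f 60 28 29
f 60 29 30



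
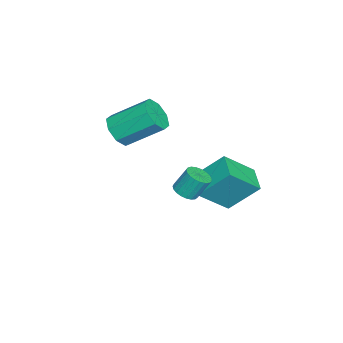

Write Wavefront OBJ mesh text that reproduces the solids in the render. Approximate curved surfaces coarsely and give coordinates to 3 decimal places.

v 2.479 2.015 1.318
v 2.996 1.753 1.539
v 2.839 2.324 2.583
v 2.321 2.585 2.362
v 3.086 1.971 1.434
v 2.929 2.541 2.477
v 3.072 2.196 1.308
v 2.914 2.766 2.352
v 2.954 2.389 1.185
v 2.797 2.96 2.229
v 2.755 2.518 1.084
v 2.598 3.089 2.128
v 2.508 2.56 1.024
v 2.351 3.131 2.068
v 2.256 2.507 1.015
v 2.098 3.078 2.059
v 2.042 2.37 1.058
v 1.885 2.941 2.102
v 1.904 2.171 1.146
v 1.747 2.741 2.19
v 1.865 1.945 1.264
v 1.708 2.515 2.308
v 1.932 1.731 1.391
v 1.775 2.301 2.435
v 2.094 1.566 1.506
v 1.937 2.137 2.549
v 2.322 1.479 1.588
v 2.165 2.049 2.631
v 2.578 1.484 1.623
v 2.42 2.055 2.667
v 2.816 1.581 1.606
v 2.659 2.152 2.65
v -0.665 1.563 0.012
v -0.918 2.953 1.427
v -1.565 2.761 -1.327
v -1.819 4.151 0.089
v 0.539 2.109 -0.309
v 0.285 3.499 1.107
v -0.362 3.307 -1.647
v -0.615 4.697 -0.232
v -1.931 -2.185 1.629
v -0.996 -2.028 1.585
v -1.233 -0.277 2.828
v -2.169 -0.435 2.871
v -1.359 -1.696 1.049
v -1.596 0.054 2.292
v -2.058 -1.652 0.853
v -2.295 0.099 2.096
v -2.682 -1.92 1.111
v -2.919 -0.169 2.354
v -2.867 -2.343 1.672
v -3.104 -0.592 2.915
v -2.504 -2.674 2.208
v -2.741 -0.924 3.451
v -1.805 -2.719 2.404
v -2.042 -0.968 3.647
v -1.181 -2.451 2.146
v -1.418 -0.7 3.389
f 2 1 5
f 2 5 3
f 3 5 6
f 3 6 4
f 5 1 7
f 5 7 6
f 6 7 8
f 6 8 4
f 7 1 9
f 7 9 8
f 8 9 10
f 8 10 4
f 9 1 11
f 9 11 10
f 10 11 12
f 10 12 4
f 11 1 13
f 11 13 12
f 12 13 14
f 12 14 4
f 13 1 15
f 13 15 14
f 14 15 16
f 14 16 4
f 15 1 17
f 15 17 16
f 16 17 18
f 16 18 4
f 17 1 19
f 17 19 18
f 18 19 20
f 18 20 4
f 19 1 21
f 19 21 20
f 20 21 22
f 20 22 4
f 21 1 23
f 21 23 22
f 22 23 24
f 22 24 4
f 23 1 25
f 23 25 24
f 24 25 26
f 24 26 4
f 25 1 27
f 25 27 26
f 26 27 28
f 26 28 4
f 27 1 29
f 27 29 28
f 28 29 30
f 28 30 4
f 29 1 31
f 29 31 30
f 30 31 32
f 30 32 4
f 31 1 2
f 31 2 32
f 32 2 3
f 32 3 4
f 34 36 33
f 37 34 33
f 33 36 35
f 35 37 33
f 34 40 36
f 38 34 37
f 38 40 34
f 36 40 35
f 39 37 35
f 35 40 39
f 39 38 37
f 40 38 39
f 42 41 45
f 42 45 43
f 43 45 46
f 43 46 44
f 45 41 47
f 45 47 46
f 46 47 48
f 46 48 44
f 47 41 49
f 47 49 48
f 48 49 50
f 48 50 44
f 49 41 51
f 49 51 50
f 50 51 52
f 50 52 44
f 51 41 53
f 51 53 52
f 52 53 54
f 52 54 44
f 53 41 55
f 53 55 54
f 54 55 56
f 54 56 44
f 55 41 57
f 55 57 56
f 56 57 58
f 56 58 44
f 57 41 42
f 57 42 58
f 58 42 43
f 58 43 44



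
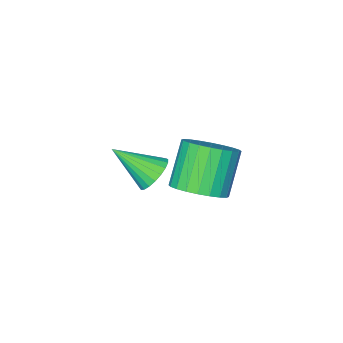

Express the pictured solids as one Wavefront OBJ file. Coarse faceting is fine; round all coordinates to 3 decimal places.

v 2.087 2.804 0.306
v 2.734 2.126 0.463
v 1.839 1.598 1.871
v 1.193 2.276 1.714
v 2.875 2.407 0.658
v 1.981 1.88 2.067
v 2.897 2.749 0.799
v 2.002 2.222 2.208
v 2.795 3.099 0.866
v 1.901 2.572 2.275
v 2.586 3.404 0.847
v 1.691 2.877 2.256
v 2.3 3.618 0.746
v 1.406 3.091 2.154
v 1.982 3.708 0.577
v 1.088 3.181 1.986
v 1.681 3.66 0.368
v 0.786 3.133 1.776
v 1.441 3.482 0.149
v 0.546 2.954 1.557
v 1.299 3.2 -0.047
v 0.405 2.673 1.362
v 1.278 2.858 -0.188
v 0.383 2.331 1.221
v 1.379 2.508 -0.255
v 0.485 1.981 1.154
v 1.589 2.203 -0.236
v 0.694 1.676 1.173
v 1.874 1.989 -0.134
v 0.98 1.462 1.274
v 2.192 1.899 0.034
v 1.298 1.372 1.443
v 2.494 1.947 0.244
v 1.599 1.42 1.652
v 1.334 -0.54 -1.596
v 1.579 -0.919 -2.195
v 2.266 -1.6 -0.544
v 1.797 -0.698 -2.165
v 1.935 -0.449 -2.036
v 1.968 -0.216 -1.832
v 1.893 -0.04 -1.586
v 1.72 0.051 -1.342
v 1.481 0.039 -1.143
v 1.217 -0.073 -1.021
v 0.972 -0.266 -0.999
v 0.791 -0.506 -1.08
v 0.703 -0.752 -1.25
v 0.725 -0.961 -1.48
v 0.851 -1.098 -1.73
v 1.062 -1.138 -1.957
v 1.319 -1.075 -2.122
f 2 1 5
f 2 5 3
f 3 5 6
f 3 6 4
f 5 1 7
f 5 7 6
f 6 7 8
f 6 8 4
f 7 1 9
f 7 9 8
f 8 9 10
f 8 10 4
f 9 1 11
f 9 11 10
f 10 11 12
f 10 12 4
f 11 1 13
f 11 13 12
f 12 13 14
f 12 14 4
f 13 1 15
f 13 15 14
f 14 15 16
f 14 16 4
f 15 1 17
f 15 17 16
f 16 17 18
f 16 18 4
f 17 1 19
f 17 19 18
f 18 19 20
f 18 20 4
f 19 1 21
f 19 21 20
f 20 21 22
f 20 22 4
f 21 1 23
f 21 23 22
f 22 23 24
f 22 24 4
f 23 1 25
f 23 25 24
f 24 25 26
f 24 26 4
f 25 1 27
f 25 27 26
f 26 27 28
f 26 28 4
f 27 1 29
f 27 29 28
f 28 29 30
f 28 30 4
f 29 1 31
f 29 31 30
f 30 31 32
f 30 32 4
f 31 1 33
f 31 33 32
f 32 33 34
f 32 34 4
f 33 1 2
f 33 2 34
f 34 2 3
f 34 3 4
f 36 35 38
f 36 38 37
f 38 35 39
f 38 39 37
f 39 35 40
f 39 40 37
f 40 35 41
f 40 41 37
f 41 35 42
f 41 42 37
f 42 35 43
f 42 43 37
f 43 35 44
f 43 44 37
f 44 35 45
f 44 45 37
f 45 35 46
f 45 46 37
f 46 35 47
f 46 47 37
f 47 35 48
f 47 48 37
f 48 35 49
f 48 49 37
f 49 35 50
f 49 50 37
f 50 35 51
f 50 51 37
f 51 35 36
f 51 36 37



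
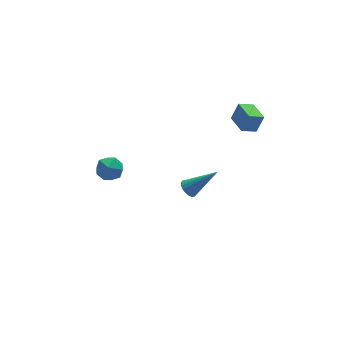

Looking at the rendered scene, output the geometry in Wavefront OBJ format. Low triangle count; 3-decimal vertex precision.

v -4.422 -0.58 1.672
v -4.031 -0.077 2.171
v -3.289 -0.883 1.089
v -2.898 -0.38 1.588
v -3.222 -1.064 1.875
v -3.922 -0.877 2.235
v -3.398 -0.083 1.025
v -4.098 0.104 1.385
v -3.398 0.23 1.771
v -3.289 -0.376 2.297
v -4.031 -0.584 0.963
v -3.922 -1.19 1.489
v 2.675 -2.474 3.545
v 3.113 -2.435 4.499
v 2.772 -1.251 3.451
v 3.21 -1.213 4.405
v 3.49 -2.567 3.175
v 3.928 -2.529 4.129
v 3.587 -1.345 3.081
v 4.025 -1.306 4.035
v 1.084 0.061 -3.068
v 1.463 0.443 -3.257
v 2.436 -0.581 -1.652
v 1.338 0.572 -3.078
v 1.162 0.6 -2.897
v 0.971 0.521 -2.75
v 0.802 0.352 -2.666
v 0.689 0.124 -2.662
v 0.654 -0.115 -2.737
v 0.705 -0.32 -2.879
v 0.831 -0.449 -3.057
v 1.006 -0.477 -3.238
v 1.198 -0.398 -3.385
v 1.366 -0.229 -3.469
v 1.479 -0.002 -3.474
v 1.514 0.238 -3.398
f 1 12 6
f 1 6 2
f 1 2 8
f 1 8 11
f 1 11 12
f 2 6 10
f 6 12 5
f 12 11 3
f 11 8 7
f 8 2 9
f 4 10 5
f 4 5 3
f 4 3 7
f 4 7 9
f 4 9 10
f 5 10 6
f 3 5 12
f 7 3 11
f 9 7 8
f 10 9 2
f 14 16 13
f 17 14 13
f 13 16 15
f 15 17 13
f 14 20 16
f 18 14 17
f 18 20 14
f 16 20 15
f 19 17 15
f 15 20 19
f 19 18 17
f 20 18 19
f 22 21 24
f 22 24 23
f 24 21 25
f 24 25 23
f 25 21 26
f 25 26 23
f 26 21 27
f 26 27 23
f 27 21 28
f 27 28 23
f 28 21 29
f 28 29 23
f 29 21 30
f 29 30 23
f 30 21 31
f 30 31 23
f 31 21 32
f 31 32 23
f 32 21 33
f 32 33 23
f 33 21 34
f 33 34 23
f 34 21 35
f 34 35 23
f 35 21 36
f 35 36 23
f 36 21 22
f 36 22 23



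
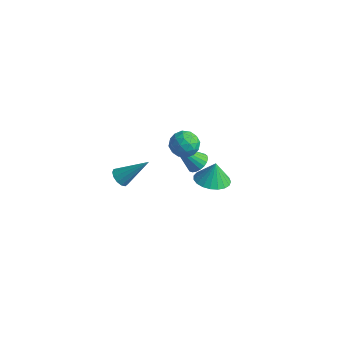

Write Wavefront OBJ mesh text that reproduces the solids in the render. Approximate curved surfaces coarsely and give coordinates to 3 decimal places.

v 1.049 1.184 0.17
v 1.894 1.032 0.204
v 1.051 1.436 1.21
v 1.885 1.38 0.12
v 1.73 1.693 0.045
v 1.458 1.919 -0.009
v 1.115 2.018 -0.032
v 0.761 1.972 -0.02
v 0.456 1.79 0.025
v 0.254 1.504 0.095
v 0.189 1.162 0.178
v 0.273 0.824 0.259
v 0.491 0.548 0.325
v 0.805 0.383 0.365
v 1.162 0.356 0.37
v 1.499 0.472 0.341
v 1.758 0.711 0.282
v -1.612 3.528 -2.178
v -1.084 3.344 -1.935
v -2.548 2.772 -0.722
v -1.111 3.574 -1.833
v -1.225 3.797 -1.79
v -1.406 3.973 -1.815
v -1.623 4.072 -1.903
v -1.837 4.077 -2.038
v -2.013 3.988 -2.198
v -2.119 3.818 -2.354
v -2.137 3.599 -2.48
v -2.065 3.367 -2.553
v -1.914 3.163 -2.562
v -1.711 3.023 -2.505
v -1.491 2.969 -2.391
v -1.291 3.013 -2.24
v -1.147 3.145 -2.079
v -0.759 -3.035 2.609
v -0.419 -2.937 2.241
v 0.199 -2.225 3.711
v -0.604 -2.717 2.241
v -0.838 -2.598 2.357
v -1.048 -2.618 2.553
v -1.165 -2.77 2.767
v -1.153 -3.007 2.93
v -1.017 -3.252 2.992
v -0.798 -3.428 2.931
v -0.567 -3.48 2.768
v -0.397 -3.39 2.555
v -0.341 -3.188 2.358
v 0.486 0.345 3.711
v 1.13 0.07 3.486
v 0.17 -0.73 4.114
v 0.814 -1.005 3.889
v 0.792 -0.534 4.454
v 0.987 0.131 4.205
v 0.313 -0.791 3.395
v 0.508 -0.126 3.146
v 1.024 -0.631 3.29
v 1.32 -0.472 3.945
v -0.02 -0.188 3.655
v 0.276 -0.029 4.31
v 0.836 0.302 3.563
v 0.464 -0.962 4.037
v 0.451 -0.685 4.37
v 0.83 -0.846 4.237
v 0.752 0.337 3.986
v 1.131 0.176 3.853
v 0.932 -0.179 4.423
v 0.169 -0.836 3.747
v 0.548 -0.997 3.614
v 0.47 0.186 3.363
v 0.849 0.025 3.23
v 0.368 -0.481 3.177
v 1.152 -0.272 3.316
v 0.966 -0.904 3.553
v 0.671 -0.778 3.262
v 0.786 -0.387 3.116
v 1.326 -0.178 3.701
v 1.14 -0.81 3.938
v 1.127 -0.533 4.27
v 1.242 -0.143 4.123
v 1.263 -0.591 3.586
v 0.16 0.15 3.662
v -0.026 -0.482 3.899
v 0.058 -0.517 3.477
v 0.173 -0.127 3.33
v 0.334 0.244 4.047
v 0.148 -0.388 4.284
v 0.514 -0.273 4.484
v 0.629 0.118 4.338
v 0.037 -0.069 4.014
f 2 1 4
f 2 4 3
f 4 1 5
f 4 5 3
f 5 1 6
f 5 6 3
f 6 1 7
f 6 7 3
f 7 1 8
f 7 8 3
f 8 1 9
f 8 9 3
f 9 1 10
f 9 10 3
f 10 1 11
f 10 11 3
f 11 1 12
f 11 12 3
f 12 1 13
f 12 13 3
f 13 1 14
f 13 14 3
f 14 1 15
f 14 15 3
f 15 1 16
f 15 16 3
f 16 1 17
f 16 17 3
f 17 1 2
f 17 2 3
f 19 18 21
f 19 21 20
f 21 18 22
f 21 22 20
f 22 18 23
f 22 23 20
f 23 18 24
f 23 24 20
f 24 18 25
f 24 25 20
f 25 18 26
f 25 26 20
f 26 18 27
f 26 27 20
f 27 18 28
f 27 28 20
f 28 18 29
f 28 29 20
f 29 18 30
f 29 30 20
f 30 18 31
f 30 31 20
f 31 18 32
f 31 32 20
f 32 18 33
f 32 33 20
f 33 18 34
f 33 34 20
f 34 18 19
f 34 19 20
f 36 35 38
f 36 38 37
f 38 35 39
f 38 39 37
f 39 35 40
f 39 40 37
f 40 35 41
f 40 41 37
f 41 35 42
f 41 42 37
f 42 35 43
f 42 43 37
f 43 35 44
f 43 44 37
f 44 35 45
f 44 45 37
f 45 35 46
f 45 46 37
f 46 35 47
f 46 47 37
f 47 35 36
f 47 36 37
f 48 85 64
f 85 59 88
f 64 88 53
f 85 88 64
f 48 64 60
f 64 53 65
f 60 65 49
f 64 65 60
f 48 60 69
f 60 49 70
f 69 70 55
f 60 70 69
f 48 69 81
f 69 55 84
f 81 84 58
f 69 84 81
f 48 81 85
f 81 58 89
f 85 89 59
f 81 89 85
f 49 65 76
f 65 53 79
f 76 79 57
f 65 79 76
f 53 88 66
f 88 59 87
f 66 87 52
f 88 87 66
f 59 89 86
f 89 58 82
f 86 82 50
f 89 82 86
f 58 84 83
f 84 55 71
f 83 71 54
f 84 71 83
f 55 70 75
f 70 49 72
f 75 72 56
f 70 72 75
f 51 77 63
f 77 57 78
f 63 78 52
f 77 78 63
f 51 63 61
f 63 52 62
f 61 62 50
f 63 62 61
f 51 61 68
f 61 50 67
f 68 67 54
f 61 67 68
f 51 68 73
f 68 54 74
f 73 74 56
f 68 74 73
f 51 73 77
f 73 56 80
f 77 80 57
f 73 80 77
f 52 78 66
f 78 57 79
f 66 79 53
f 78 79 66
f 50 62 86
f 62 52 87
f 86 87 59
f 62 87 86
f 54 67 83
f 67 50 82
f 83 82 58
f 67 82 83
f 56 74 75
f 74 54 71
f 75 71 55
f 74 71 75
f 57 80 76
f 80 56 72
f 76 72 49
f 80 72 76



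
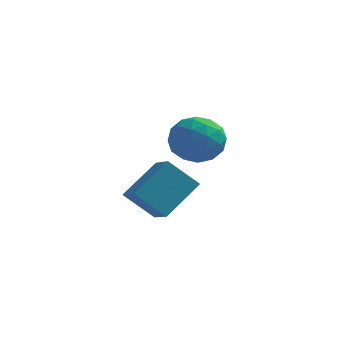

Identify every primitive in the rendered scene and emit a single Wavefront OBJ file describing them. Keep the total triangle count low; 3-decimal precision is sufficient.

v -1.095 -2.472 -1.947
v -2.153 -2.716 -0.898
v -1.776 -1.612 -2.433
v -2.834 -1.856 -1.384
v -0.286 -1.204 -0.836
v -1.344 -1.448 0.213
v -0.967 -0.344 -1.322
v -2.025 -0.588 -0.273
v -0.859 2.974 -0.47
v -0.233 2.198 0.051
v -2.347 1.962 -0.191
v -1.721 1.186 0.33
v -1.888 2.19 0.811
v -0.969 2.815 0.638
v -1.611 1.345 -0.778
v -0.692 1.97 -0.951
v -0.698 1.191 -0.139
v -0.869 1.713 0.843
v -1.711 2.447 -0.983
v -1.882 2.969 -0.001
v -0.416 2.675 -0.234
v -2.164 1.485 0.094
v -2.262 2.075 0.376
v -1.895 1.619 0.683
v -0.848 3.038 0.111
v -0.48 2.581 0.417
v -1.453 2.577 0.864
v -2.1 1.579 -0.557
v -1.732 1.122 -0.251
v -0.685 2.541 -0.823
v -0.318 2.085 -0.516
v -1.127 1.583 -1.004
v -0.321 1.627 -0.039
v -1.195 1.032 0.125
v -1.131 1.126 -0.527
v -0.591 1.493 -0.628
v -0.422 1.934 0.538
v -1.296 1.339 0.702
v -1.394 1.929 0.984
v -0.854 2.297 0.883
v -0.695 1.342 0.426
v -1.284 2.821 -0.842
v -2.158 2.226 -0.678
v -1.726 1.863 -1.023
v -1.186 2.231 -1.124
v -1.385 3.128 -0.265
v -2.259 2.533 -0.101
v -1.989 2.667 0.488
v -1.449 3.034 0.387
v -1.885 2.818 -0.566
f 2 4 1
f 5 2 1
f 1 4 3
f 3 5 1
f 2 8 4
f 6 2 5
f 6 8 2
f 4 8 3
f 7 5 3
f 3 8 7
f 7 6 5
f 8 6 7
f 9 46 25
f 46 20 49
f 25 49 14
f 46 49 25
f 9 25 21
f 25 14 26
f 21 26 10
f 25 26 21
f 9 21 30
f 21 10 31
f 30 31 16
f 21 31 30
f 9 30 42
f 30 16 45
f 42 45 19
f 30 45 42
f 9 42 46
f 42 19 50
f 46 50 20
f 42 50 46
f 10 26 37
f 26 14 40
f 37 40 18
f 26 40 37
f 14 49 27
f 49 20 48
f 27 48 13
f 49 48 27
f 20 50 47
f 50 19 43
f 47 43 11
f 50 43 47
f 19 45 44
f 45 16 32
f 44 32 15
f 45 32 44
f 16 31 36
f 31 10 33
f 36 33 17
f 31 33 36
f 12 38 24
f 38 18 39
f 24 39 13
f 38 39 24
f 12 24 22
f 24 13 23
f 22 23 11
f 24 23 22
f 12 22 29
f 22 11 28
f 29 28 15
f 22 28 29
f 12 29 34
f 29 15 35
f 34 35 17
f 29 35 34
f 12 34 38
f 34 17 41
f 38 41 18
f 34 41 38
f 13 39 27
f 39 18 40
f 27 40 14
f 39 40 27
f 11 23 47
f 23 13 48
f 47 48 20
f 23 48 47
f 15 28 44
f 28 11 43
f 44 43 19
f 28 43 44
f 17 35 36
f 35 15 32
f 36 32 16
f 35 32 36
f 18 41 37
f 41 17 33
f 37 33 10
f 41 33 37



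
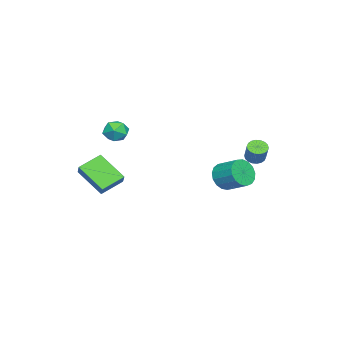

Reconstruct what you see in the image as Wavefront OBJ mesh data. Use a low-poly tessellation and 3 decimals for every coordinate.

v -3.281 1.54 -3.092
v -2.966 1.041 -2.335
v -2.565 2.301 -1.671
v -2.879 2.8 -2.428
v -2.599 1.068 -2.609
v -2.197 2.328 -1.945
v -2.387 1.203 -2.994
v -1.986 2.464 -2.329
v -2.38 1.416 -3.401
v -1.979 2.676 -2.737
v -2.58 1.657 -3.737
v -2.178 2.917 -3.073
v -2.94 1.871 -3.926
v -2.538 3.131 -3.262
v -3.378 2.009 -3.924
v -2.977 3.269 -3.26
v -3.794 2.04 -3.731
v -3.392 3.3 -3.067
v -4.092 1.956 -3.392
v -3.691 3.216 -2.728
v -4.205 1.777 -2.984
v -3.803 3.037 -2.32
v -4.105 1.544 -2.601
v -3.704 2.804 -1.937
v -3.817 1.309 -2.33
v -3.416 2.569 -1.666
v -3.406 1.128 -2.234
v -3.005 2.388 -1.57
v -2.676 3.534 -1.034
v -2.175 3.533 -1.347
v -1.544 3.885 -0.339
v -2.044 3.886 -0.026
v -2.263 3.778 -1.378
v -1.632 4.131 -0.37
v -2.432 3.976 -1.34
v -1.801 4.328 -0.333
v -2.65 4.085 -1.242
v -2.019 4.437 -0.235
v -2.873 4.086 -1.103
v -2.242 4.438 -0.096
v -3.056 3.977 -0.95
v -2.425 4.329 0.057
v -3.164 3.78 -0.814
v -2.533 4.132 0.194
v -3.176 3.535 -0.721
v -2.545 3.887 0.287
v -3.088 3.289 -0.69
v -2.457 3.642 0.318
v -2.919 3.092 -0.727
v -2.288 3.444 0.28
v -2.701 2.983 -0.825
v -2.07 3.335 0.182
v -2.478 2.982 -0.964
v -1.847 3.334 0.043
v -2.295 3.091 -1.117
v -1.664 3.443 -0.11
v -2.187 3.288 -1.254
v -1.556 3.64 -0.246
v -0.226 -3.207 0.184
v 0.212 -2.811 0.768
v -0.252 -4.309 0.952
v 0.186 -3.913 1.536
v -0.599 -3.689 1.382
v -0.583 -3.007 0.907
v 0.543 -4.113 0.813
v 0.559 -3.431 0.338
v 0.687 -3.37 1.156
v -0.018 -3.108 1.508
v -0.022 -4.012 0.212
v -0.727 -3.75 0.564
v 4.159 -2.645 -2.094
v 3.743 -4.156 -0.868
v 3.1 -1.852 -1.476
v 2.685 -3.363 -0.25
v 4.795 -2.297 -1.45
v 4.38 -3.808 -0.224
v 3.737 -1.504 -0.832
v 3.321 -3.015 0.394
f 2 1 5
f 2 5 3
f 3 5 6
f 3 6 4
f 5 1 7
f 5 7 6
f 6 7 8
f 6 8 4
f 7 1 9
f 7 9 8
f 8 9 10
f 8 10 4
f 9 1 11
f 9 11 10
f 10 11 12
f 10 12 4
f 11 1 13
f 11 13 12
f 12 13 14
f 12 14 4
f 13 1 15
f 13 15 14
f 14 15 16
f 14 16 4
f 15 1 17
f 15 17 16
f 16 17 18
f 16 18 4
f 17 1 19
f 17 19 18
f 18 19 20
f 18 20 4
f 19 1 21
f 19 21 20
f 20 21 22
f 20 22 4
f 21 1 23
f 21 23 22
f 22 23 24
f 22 24 4
f 23 1 25
f 23 25 24
f 24 25 26
f 24 26 4
f 25 1 27
f 25 27 26
f 26 27 28
f 26 28 4
f 27 1 2
f 27 2 28
f 28 2 3
f 28 3 4
f 30 29 33
f 30 33 31
f 31 33 34
f 31 34 32
f 33 29 35
f 33 35 34
f 34 35 36
f 34 36 32
f 35 29 37
f 35 37 36
f 36 37 38
f 36 38 32
f 37 29 39
f 37 39 38
f 38 39 40
f 38 40 32
f 39 29 41
f 39 41 40
f 40 41 42
f 40 42 32
f 41 29 43
f 41 43 42
f 42 43 44
f 42 44 32
f 43 29 45
f 43 45 44
f 44 45 46
f 44 46 32
f 45 29 47
f 45 47 46
f 46 47 48
f 46 48 32
f 47 29 49
f 47 49 48
f 48 49 50
f 48 50 32
f 49 29 51
f 49 51 50
f 50 51 52
f 50 52 32
f 51 29 53
f 51 53 52
f 52 53 54
f 52 54 32
f 53 29 55
f 53 55 54
f 54 55 56
f 54 56 32
f 55 29 57
f 55 57 56
f 56 57 58
f 56 58 32
f 57 29 30
f 57 30 58
f 58 30 31
f 58 31 32
f 59 70 64
f 59 64 60
f 59 60 66
f 59 66 69
f 59 69 70
f 60 64 68
f 64 70 63
f 70 69 61
f 69 66 65
f 66 60 67
f 62 68 63
f 62 63 61
f 62 61 65
f 62 65 67
f 62 67 68
f 63 68 64
f 61 63 70
f 65 61 69
f 67 65 66
f 68 67 60
f 72 74 71
f 75 72 71
f 71 74 73
f 73 75 71
f 72 78 74
f 76 72 75
f 76 78 72
f 74 78 73
f 77 75 73
f 73 78 77
f 77 76 75
f 78 76 77



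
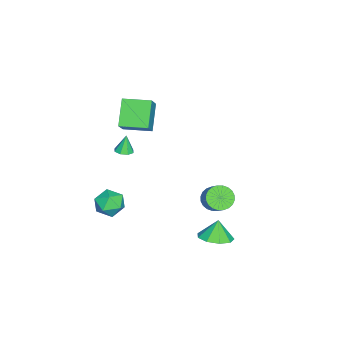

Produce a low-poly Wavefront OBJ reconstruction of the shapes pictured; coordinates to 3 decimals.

v -3.321 -4.174 0.597
v -4.757 -4.379 2.031
v -3.529 -2.366 0.647
v -4.965 -2.571 2.081
v -2.115 -4.069 1.819
v -3.551 -4.274 3.253
v -2.323 -2.261 1.869
v -3.759 -2.466 3.303
v 3.891 3.579 -1.73
v 4.806 4.052 -1.404
v 3.449 3.621 -0.55
v 4.314 4.565 -1.607
v 3.625 4.616 -1.867
v 3.059 4.183 -2.063
v 2.883 3.466 -2.103
v 3.179 2.803 -1.968
v 3.807 2.502 -1.722
v 4.475 2.705 -1.48
v 4.869 3.317 -1.354
v 3.13 3.309 1.052
v 3.599 2.612 1.05
v 4.379 3.135 1.905
v 3.91 3.831 1.908
v 3.743 2.787 0.812
v 4.523 3.309 1.668
v 3.793 3.041 0.612
v 4.573 3.563 1.467
v 3.742 3.336 0.478
v 4.522 3.858 1.333
v 3.598 3.626 0.431
v 4.378 4.149 1.287
v 3.383 3.869 0.48
v 4.163 4.391 1.335
v 3.129 4.026 0.615
v 3.909 4.548 1.47
v 2.876 4.074 0.817
v 3.656 4.596 1.672
v 2.661 4.005 1.055
v 3.441 4.528 1.91
v 2.517 3.831 1.292
v 3.297 4.353 2.148
v 2.467 3.577 1.493
v 3.247 4.099 2.348
v 2.518 3.282 1.627
v 3.298 3.804 2.482
v 2.662 2.991 1.673
v 3.442 3.514 2.529
v 2.877 2.749 1.625
v 3.657 3.271 2.48
v 3.131 2.592 1.49
v 3.911 3.114 2.345
v 3.384 2.544 1.288
v 4.164 3.066 2.143
v -0.22 -3.127 1.212
v 0.227 -2.735 1.292
v -0.5 -3.053 2.408
v -0.17 -2.53 1.187
v -0.596 -2.674 1.096
v -0.803 -3.084 1.074
v -0.668 -3.519 1.132
v -0.271 -3.724 1.237
v 0.155 -3.58 1.328
v 0.362 -3.171 1.351
v 3.394 -1.981 -0.77
v 4.212 -1.965 -0.16
v 3.208 -3.595 -0.48
v 4.026 -3.579 0.13
v 3.168 -3.107 0.415
v 3.283 -2.11 0.236
v 4.137 -3.45 -0.876
v 4.252 -2.453 -1.055
v 4.671 -2.874 -0.225
v 4.072 -2.661 0.572
v 3.348 -2.899 -1.212
v 2.749 -2.686 -0.415
f 2 4 1
f 5 2 1
f 1 4 3
f 3 5 1
f 2 8 4
f 6 2 5
f 6 8 2
f 4 8 3
f 7 5 3
f 3 8 7
f 7 6 5
f 8 6 7
f 10 9 12
f 10 12 11
f 12 9 13
f 12 13 11
f 13 9 14
f 13 14 11
f 14 9 15
f 14 15 11
f 15 9 16
f 15 16 11
f 16 9 17
f 16 17 11
f 17 9 18
f 17 18 11
f 18 9 19
f 18 19 11
f 19 9 10
f 19 10 11
f 21 20 24
f 21 24 22
f 22 24 25
f 22 25 23
f 24 20 26
f 24 26 25
f 25 26 27
f 25 27 23
f 26 20 28
f 26 28 27
f 27 28 29
f 27 29 23
f 28 20 30
f 28 30 29
f 29 30 31
f 29 31 23
f 30 20 32
f 30 32 31
f 31 32 33
f 31 33 23
f 32 20 34
f 32 34 33
f 33 34 35
f 33 35 23
f 34 20 36
f 34 36 35
f 35 36 37
f 35 37 23
f 36 20 38
f 36 38 37
f 37 38 39
f 37 39 23
f 38 20 40
f 38 40 39
f 39 40 41
f 39 41 23
f 40 20 42
f 40 42 41
f 41 42 43
f 41 43 23
f 42 20 44
f 42 44 43
f 43 44 45
f 43 45 23
f 44 20 46
f 44 46 45
f 45 46 47
f 45 47 23
f 46 20 48
f 46 48 47
f 47 48 49
f 47 49 23
f 48 20 50
f 48 50 49
f 49 50 51
f 49 51 23
f 50 20 52
f 50 52 51
f 51 52 53
f 51 53 23
f 52 20 21
f 52 21 53
f 53 21 22
f 53 22 23
f 55 54 57
f 55 57 56
f 57 54 58
f 57 58 56
f 58 54 59
f 58 59 56
f 59 54 60
f 59 60 56
f 60 54 61
f 60 61 56
f 61 54 62
f 61 62 56
f 62 54 63
f 62 63 56
f 63 54 55
f 63 55 56
f 64 75 69
f 64 69 65
f 64 65 71
f 64 71 74
f 64 74 75
f 65 69 73
f 69 75 68
f 75 74 66
f 74 71 70
f 71 65 72
f 67 73 68
f 67 68 66
f 67 66 70
f 67 70 72
f 67 72 73
f 68 73 69
f 66 68 75
f 70 66 74
f 72 70 71
f 73 72 65



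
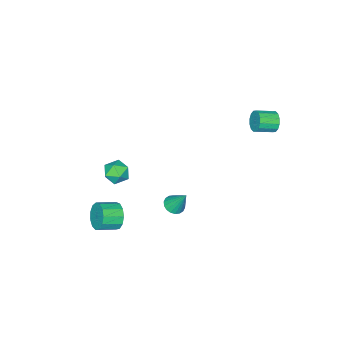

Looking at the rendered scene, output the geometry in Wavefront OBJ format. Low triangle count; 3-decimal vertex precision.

v 2.973 -1.756 -4.078
v 3.426 -1.443 -4.816
v 4.479 -2.031 -4.419
v 4.027 -2.344 -3.682
v 3.486 -1.086 -4.445
v 4.539 -1.674 -4.049
v 3.383 -0.941 -3.958
v 4.436 -1.529 -3.561
v 3.15 -1.055 -3.509
v 4.204 -1.643 -3.113
v 2.861 -1.392 -3.241
v 3.915 -1.98 -2.844
v 2.608 -1.844 -3.239
v 3.661 -2.432 -2.842
v 2.471 -2.268 -3.503
v 3.524 -2.856 -3.106
v 2.493 -2.53 -3.95
v 3.546 -3.118 -3.553
v 2.668 -2.546 -4.438
v 3.721 -3.134 -4.041
v 2.939 -2.311 -4.811
v 3.993 -2.899 -4.415
v 3.222 -1.9 -4.952
v 4.275 -2.488 -4.556
v -3.806 4.073 3.509
v -3.468 4.261 2.913
v -2.516 3.635 3.256
v -2.854 3.447 3.851
v -3.384 4.523 3.157
v -2.432 3.897 3.5
v -3.413 4.664 3.496
v -2.461 4.038 3.839
v -3.547 4.647 3.837
v -2.595 4.02 4.18
v -3.751 4.476 4.091
v -2.799 3.849 4.434
v -3.97 4.197 4.188
v -3.018 3.571 4.531
v -4.144 3.885 4.104
v -3.192 3.259 4.447
v -4.228 3.623 3.86
v -3.276 2.997 4.203
v -4.199 3.482 3.521
v -3.247 2.856 3.864
v -4.065 3.5 3.18
v -3.113 2.873 3.523
v -3.861 3.671 2.926
v -2.909 3.044 3.269
v -3.642 3.949 2.829
v -2.69 3.323 3.172
v 1.289 1.127 -2.334
v 1.948 1.111 -2.307
v 1.251 1.973 -0.906
v 1.895 1.359 -2.455
v 1.722 1.561 -2.579
v 1.463 1.677 -2.655
v 1.169 1.684 -2.667
v 0.9 1.581 -2.613
v 0.707 1.388 -2.504
v 0.63 1.143 -2.361
v 0.683 0.895 -2.213
v 0.857 0.693 -2.088
v 1.116 0.577 -2.013
v 1.409 0.57 -2.001
v 1.679 0.673 -2.055
v 1.871 0.866 -2.164
v 0.389 -3.246 -2.483
v 0.792 -2.847 -1.805
v 1.608 -3.913 -2.815
v 2.011 -3.514 -2.137
v 1.396 -4.129 -1.985
v 0.642 -3.717 -1.78
v 1.758 -3.043 -2.84
v 1.004 -2.631 -2.635
v 1.638 -2.721 -2.026
v 1.414 -3.393 -1.498
v 0.986 -3.367 -3.122
v 0.762 -4.039 -2.594
f 2 1 5
f 2 5 3
f 3 5 6
f 3 6 4
f 5 1 7
f 5 7 6
f 6 7 8
f 6 8 4
f 7 1 9
f 7 9 8
f 8 9 10
f 8 10 4
f 9 1 11
f 9 11 10
f 10 11 12
f 10 12 4
f 11 1 13
f 11 13 12
f 12 13 14
f 12 14 4
f 13 1 15
f 13 15 14
f 14 15 16
f 14 16 4
f 15 1 17
f 15 17 16
f 16 17 18
f 16 18 4
f 17 1 19
f 17 19 18
f 18 19 20
f 18 20 4
f 19 1 21
f 19 21 20
f 20 21 22
f 20 22 4
f 21 1 23
f 21 23 22
f 22 23 24
f 22 24 4
f 23 1 2
f 23 2 24
f 24 2 3
f 24 3 4
f 26 25 29
f 26 29 27
f 27 29 30
f 27 30 28
f 29 25 31
f 29 31 30
f 30 31 32
f 30 32 28
f 31 25 33
f 31 33 32
f 32 33 34
f 32 34 28
f 33 25 35
f 33 35 34
f 34 35 36
f 34 36 28
f 35 25 37
f 35 37 36
f 36 37 38
f 36 38 28
f 37 25 39
f 37 39 38
f 38 39 40
f 38 40 28
f 39 25 41
f 39 41 40
f 40 41 42
f 40 42 28
f 41 25 43
f 41 43 42
f 42 43 44
f 42 44 28
f 43 25 45
f 43 45 44
f 44 45 46
f 44 46 28
f 45 25 47
f 45 47 46
f 46 47 48
f 46 48 28
f 47 25 49
f 47 49 48
f 48 49 50
f 48 50 28
f 49 25 26
f 49 26 50
f 50 26 27
f 50 27 28
f 52 51 54
f 52 54 53
f 54 51 55
f 54 55 53
f 55 51 56
f 55 56 53
f 56 51 57
f 56 57 53
f 57 51 58
f 57 58 53
f 58 51 59
f 58 59 53
f 59 51 60
f 59 60 53
f 60 51 61
f 60 61 53
f 61 51 62
f 61 62 53
f 62 51 63
f 62 63 53
f 63 51 64
f 63 64 53
f 64 51 65
f 64 65 53
f 65 51 66
f 65 66 53
f 66 51 52
f 66 52 53
f 67 78 72
f 67 72 68
f 67 68 74
f 67 74 77
f 67 77 78
f 68 72 76
f 72 78 71
f 78 77 69
f 77 74 73
f 74 68 75
f 70 76 71
f 70 71 69
f 70 69 73
f 70 73 75
f 70 75 76
f 71 76 72
f 69 71 78
f 73 69 77
f 75 73 74
f 76 75 68



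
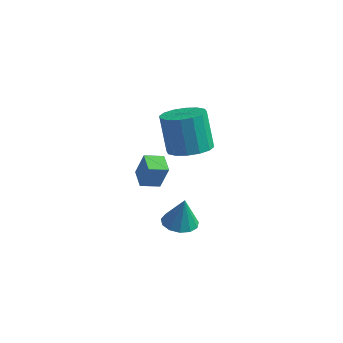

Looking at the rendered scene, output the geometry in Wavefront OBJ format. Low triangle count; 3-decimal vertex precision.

v 4.164 3.228 2.32
v 5.01 2.728 2.627
v 4.462 2.951 4.506
v 3.616 3.452 4.2
v 5.153 3.241 2.607
v 4.605 3.465 4.486
v 5.031 3.751 2.511
v 4.483 3.974 4.39
v 4.676 4.121 2.364
v 4.128 4.344 4.243
v 4.184 4.252 2.205
v 3.636 4.475 4.084
v 3.687 4.108 2.077
v 3.139 4.331 3.956
v 3.318 3.729 2.014
v 2.77 3.952 3.893
v 3.175 3.215 2.034
v 2.627 3.439 3.913
v 3.297 2.706 2.13
v 2.749 2.929 4.009
v 3.652 2.336 2.277
v 3.104 2.559 4.156
v 4.144 2.205 2.436
v 3.596 2.428 4.315
v 4.641 2.349 2.564
v 4.093 2.572 4.443
v 3.679 3.144 -2.569
v 4.452 2.842 -2.699
v 3.941 3.156 -1.031
v 4.49 3.314 -2.708
v 4.27 3.732 -2.674
v 3.863 3.963 -2.606
v 3.397 3.935 -2.527
v 3.021 3.655 -2.46
v 2.854 3.214 -2.429
v 2.948 2.75 -2.441
v 3.275 2.412 -2.495
v 3.73 2.306 -2.571
v 4.168 2.466 -2.647
v 1.717 2.559 0.236
v 2.172 2.587 1.474
v 2.264 3.279 0.018
v 2.719 3.307 1.257
v 2.441 1.933 -0.017
v 2.896 1.961 1.222
v 2.988 2.653 -0.234
v 3.443 2.681 1.004
f 2 1 5
f 2 5 3
f 3 5 6
f 3 6 4
f 5 1 7
f 5 7 6
f 6 7 8
f 6 8 4
f 7 1 9
f 7 9 8
f 8 9 10
f 8 10 4
f 9 1 11
f 9 11 10
f 10 11 12
f 10 12 4
f 11 1 13
f 11 13 12
f 12 13 14
f 12 14 4
f 13 1 15
f 13 15 14
f 14 15 16
f 14 16 4
f 15 1 17
f 15 17 16
f 16 17 18
f 16 18 4
f 17 1 19
f 17 19 18
f 18 19 20
f 18 20 4
f 19 1 21
f 19 21 20
f 20 21 22
f 20 22 4
f 21 1 23
f 21 23 22
f 22 23 24
f 22 24 4
f 23 1 25
f 23 25 24
f 24 25 26
f 24 26 4
f 25 1 2
f 25 2 26
f 26 2 3
f 26 3 4
f 28 27 30
f 28 30 29
f 30 27 31
f 30 31 29
f 31 27 32
f 31 32 29
f 32 27 33
f 32 33 29
f 33 27 34
f 33 34 29
f 34 27 35
f 34 35 29
f 35 27 36
f 35 36 29
f 36 27 37
f 36 37 29
f 37 27 38
f 37 38 29
f 38 27 39
f 38 39 29
f 39 27 28
f 39 28 29
f 41 43 40
f 44 41 40
f 40 43 42
f 42 44 40
f 41 47 43
f 45 41 44
f 45 47 41
f 43 47 42
f 46 44 42
f 42 47 46
f 46 45 44
f 47 45 46

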